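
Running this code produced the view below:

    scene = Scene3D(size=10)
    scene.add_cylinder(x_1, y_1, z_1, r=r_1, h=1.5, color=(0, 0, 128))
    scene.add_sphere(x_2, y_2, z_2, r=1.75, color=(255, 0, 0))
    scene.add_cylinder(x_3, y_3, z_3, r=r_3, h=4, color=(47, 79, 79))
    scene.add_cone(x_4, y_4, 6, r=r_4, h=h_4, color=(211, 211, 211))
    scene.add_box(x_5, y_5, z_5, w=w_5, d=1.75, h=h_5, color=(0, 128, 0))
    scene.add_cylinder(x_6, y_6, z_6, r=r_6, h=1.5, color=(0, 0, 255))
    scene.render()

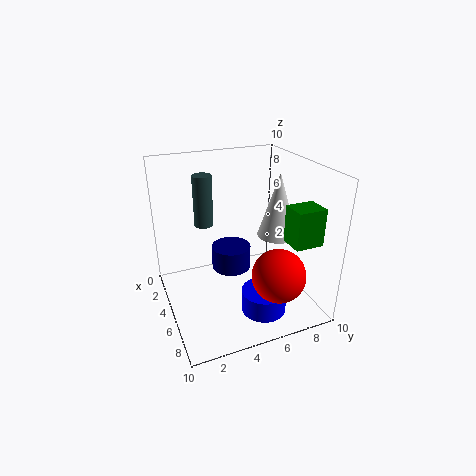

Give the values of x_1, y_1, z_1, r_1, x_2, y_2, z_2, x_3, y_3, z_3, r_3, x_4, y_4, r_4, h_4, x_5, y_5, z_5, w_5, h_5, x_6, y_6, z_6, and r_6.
x_1 = 6.25, y_1 = 4, z_1 = 3.75, r_1 = 1.25, x_2 = 8.25, y_2 = 6.5, z_2 = 3.5, x_3 = 1, y_3 = 3.75, z_3 = 4.5, r_3 = 0.75, x_4 = 7.25, y_4 = 6.75, r_4 = 1.25, h_4 = 4, x_5 = 8.5, y_5 = 6.5, z_5 = 6.25, w_5 = 1.5, h_5 = 2.25, x_6 = 7.75, y_6 = 5.75, z_6 = 0.75, r_6 = 1.5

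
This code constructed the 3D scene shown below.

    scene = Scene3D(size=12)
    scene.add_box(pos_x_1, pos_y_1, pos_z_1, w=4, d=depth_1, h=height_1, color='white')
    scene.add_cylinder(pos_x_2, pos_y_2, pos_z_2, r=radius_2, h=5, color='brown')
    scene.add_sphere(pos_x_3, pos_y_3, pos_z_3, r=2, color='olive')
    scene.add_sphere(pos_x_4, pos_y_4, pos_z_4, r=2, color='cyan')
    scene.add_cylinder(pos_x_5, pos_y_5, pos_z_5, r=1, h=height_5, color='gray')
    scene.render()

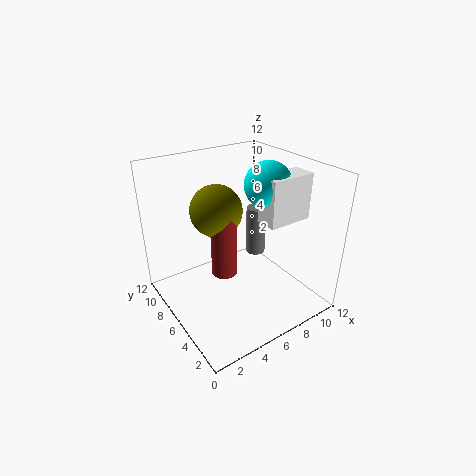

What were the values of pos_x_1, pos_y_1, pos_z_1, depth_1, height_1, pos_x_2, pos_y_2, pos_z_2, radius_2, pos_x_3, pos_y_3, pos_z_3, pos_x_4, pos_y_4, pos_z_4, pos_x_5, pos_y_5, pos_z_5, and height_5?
pos_x_1 = 8
pos_y_1 = 4
pos_z_1 = 7
depth_1 = 2
height_1 = 4
pos_x_2 = 4
pos_y_2 = 5
pos_z_2 = 4
radius_2 = 1
pos_x_3 = 4
pos_y_3 = 6
pos_z_3 = 9
pos_x_4 = 9
pos_y_4 = 6
pos_z_4 = 10
pos_x_5 = 11
pos_y_5 = 10
pos_z_5 = 1
height_5 = 5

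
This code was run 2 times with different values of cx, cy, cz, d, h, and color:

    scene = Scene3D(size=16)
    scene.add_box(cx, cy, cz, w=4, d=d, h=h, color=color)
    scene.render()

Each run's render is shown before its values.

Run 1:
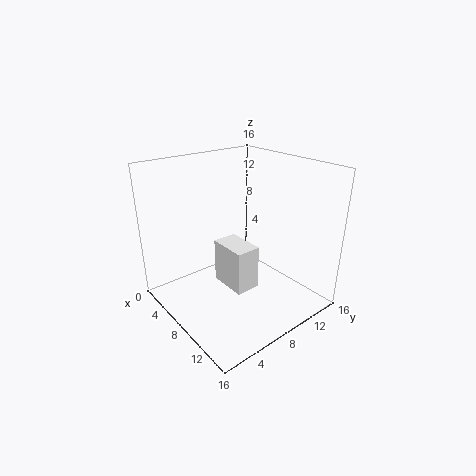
cx = 8.5, cy = 4.5, cz = 4.5, d = 2.5, h = 4.5, color = 'white'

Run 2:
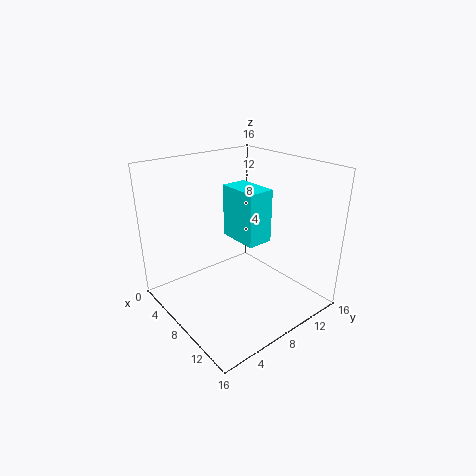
cx = 9.5, cy = 5, cz = 10, d = 2.5, h = 5, color = 'cyan'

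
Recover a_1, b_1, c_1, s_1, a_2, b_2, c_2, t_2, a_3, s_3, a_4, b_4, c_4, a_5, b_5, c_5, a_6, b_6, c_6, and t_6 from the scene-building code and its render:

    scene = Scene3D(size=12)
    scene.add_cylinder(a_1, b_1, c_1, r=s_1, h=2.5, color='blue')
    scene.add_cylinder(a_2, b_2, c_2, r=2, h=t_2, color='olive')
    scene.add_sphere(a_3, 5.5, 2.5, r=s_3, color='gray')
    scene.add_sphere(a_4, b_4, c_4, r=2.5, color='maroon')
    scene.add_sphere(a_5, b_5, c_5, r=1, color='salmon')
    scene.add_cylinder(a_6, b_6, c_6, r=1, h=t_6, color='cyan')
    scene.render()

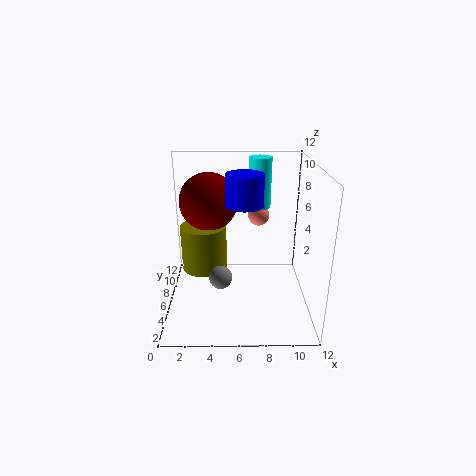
a_1 = 6.5, b_1 = 5.5, c_1 = 9, s_1 = 1.5, a_2 = 3, b_2 = 7.5, c_2 = 2.5, t_2 = 4, a_3 = 4.5, s_3 = 1, a_4 = 3.5, b_4 = 8, c_4 = 8.5, a_5 = 8, b_5 = 10, c_5 = 6.5, a_6 = 8, b_6 = 9.5, c_6 = 7.5, t_6 = 4.5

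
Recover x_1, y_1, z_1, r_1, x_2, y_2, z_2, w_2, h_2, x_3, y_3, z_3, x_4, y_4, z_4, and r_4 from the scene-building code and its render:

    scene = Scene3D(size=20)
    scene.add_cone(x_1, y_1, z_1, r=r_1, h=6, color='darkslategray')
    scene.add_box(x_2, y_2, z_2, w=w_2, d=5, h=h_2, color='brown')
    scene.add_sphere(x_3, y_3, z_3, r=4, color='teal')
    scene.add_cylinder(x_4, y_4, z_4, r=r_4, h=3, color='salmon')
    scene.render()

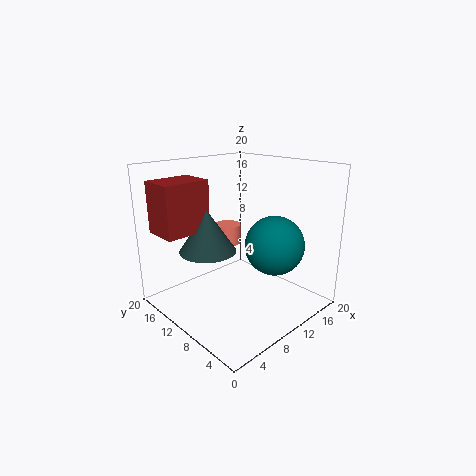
x_1 = 7; y_1 = 13; z_1 = 8; r_1 = 4; x_2 = 1; y_2 = 13; z_2 = 11; w_2 = 6.5; h_2 = 7; x_3 = 12.5; y_3 = 5.5; z_3 = 9.5; x_4 = 13; y_4 = 15.5; z_4 = 7; r_4 = 2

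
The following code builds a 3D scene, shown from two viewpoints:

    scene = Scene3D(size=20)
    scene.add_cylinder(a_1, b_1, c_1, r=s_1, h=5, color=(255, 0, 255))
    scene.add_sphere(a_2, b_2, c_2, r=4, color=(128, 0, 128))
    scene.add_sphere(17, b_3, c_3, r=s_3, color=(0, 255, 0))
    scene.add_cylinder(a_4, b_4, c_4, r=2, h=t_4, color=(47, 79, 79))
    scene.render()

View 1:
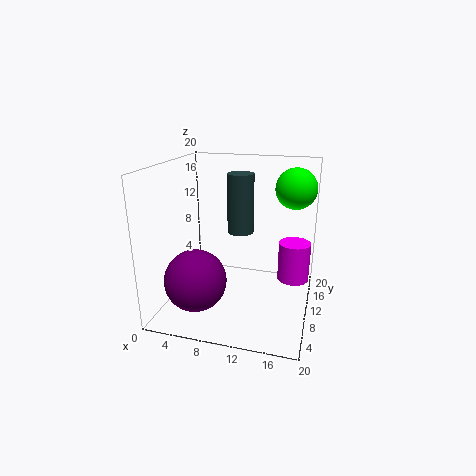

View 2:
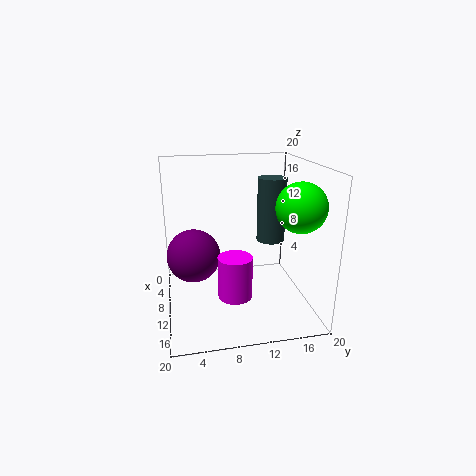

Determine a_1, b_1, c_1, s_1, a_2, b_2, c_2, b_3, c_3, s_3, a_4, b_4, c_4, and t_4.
a_1 = 18, b_1 = 8, c_1 = 6, s_1 = 2, a_2 = 6, b_2 = 4, c_2 = 6, b_3 = 16, c_3 = 16, s_3 = 3, a_4 = 9, b_4 = 15, c_4 = 9, t_4 = 9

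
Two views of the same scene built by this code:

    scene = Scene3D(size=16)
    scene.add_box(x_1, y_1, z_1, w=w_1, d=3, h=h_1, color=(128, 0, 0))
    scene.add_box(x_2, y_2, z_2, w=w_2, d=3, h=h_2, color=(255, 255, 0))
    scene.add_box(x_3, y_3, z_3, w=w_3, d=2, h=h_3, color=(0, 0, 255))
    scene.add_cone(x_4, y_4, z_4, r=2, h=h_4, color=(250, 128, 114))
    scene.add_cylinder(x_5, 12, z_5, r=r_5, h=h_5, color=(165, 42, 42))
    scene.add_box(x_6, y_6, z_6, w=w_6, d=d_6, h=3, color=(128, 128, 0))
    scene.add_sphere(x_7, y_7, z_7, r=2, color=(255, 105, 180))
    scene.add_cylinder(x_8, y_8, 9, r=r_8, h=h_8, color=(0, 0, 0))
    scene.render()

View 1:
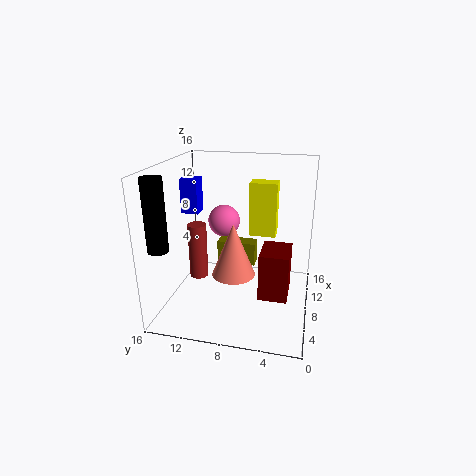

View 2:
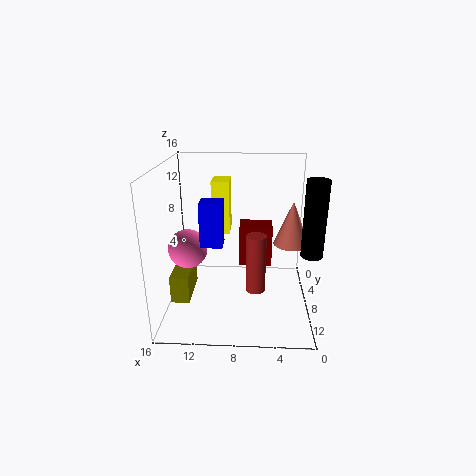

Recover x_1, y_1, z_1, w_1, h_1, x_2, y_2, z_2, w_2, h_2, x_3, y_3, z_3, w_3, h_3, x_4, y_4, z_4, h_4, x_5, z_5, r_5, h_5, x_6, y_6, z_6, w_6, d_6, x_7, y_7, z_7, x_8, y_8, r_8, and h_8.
x_1 = 4, y_1 = 2, z_1 = 3, w_1 = 4, h_1 = 5, x_2 = 9, y_2 = 4, z_2 = 8, w_2 = 2, h_2 = 6, x_3 = 9, y_3 = 13, z_3 = 10, w_3 = 2, h_3 = 4, x_4 = 2, y_4 = 7, z_4 = 7, h_4 = 5, x_5 = 6, z_5 = 4, r_5 = 1, h_5 = 6, x_6 = 13, y_6 = 7, z_6 = 2, w_6 = 2, d_6 = 5, x_7 = 13, y_7 = 11, z_7 = 8, x_8 = 1, y_8 = 14, r_8 = 1, h_8 = 7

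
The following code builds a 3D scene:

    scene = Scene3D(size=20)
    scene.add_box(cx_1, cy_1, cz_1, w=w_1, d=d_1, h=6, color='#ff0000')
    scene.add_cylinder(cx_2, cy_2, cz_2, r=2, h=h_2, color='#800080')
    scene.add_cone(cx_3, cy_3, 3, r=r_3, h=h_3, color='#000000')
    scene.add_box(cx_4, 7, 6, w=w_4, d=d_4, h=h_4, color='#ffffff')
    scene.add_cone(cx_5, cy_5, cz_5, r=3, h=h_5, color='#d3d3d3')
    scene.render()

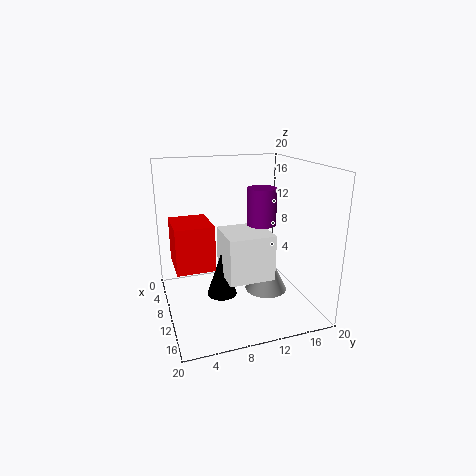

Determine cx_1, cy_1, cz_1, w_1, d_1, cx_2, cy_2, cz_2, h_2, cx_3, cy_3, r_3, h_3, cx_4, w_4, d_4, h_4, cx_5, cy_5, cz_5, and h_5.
cx_1 = 7; cy_1 = 1; cz_1 = 7; w_1 = 6; d_1 = 5; cx_2 = 11; cy_2 = 13; cz_2 = 12; h_2 = 5; cx_3 = 12; cy_3 = 7; r_3 = 2; h_3 = 6; cx_4 = 10; w_4 = 6; d_4 = 6; h_4 = 6; cx_5 = 11; cy_5 = 14; cz_5 = 2; h_5 = 6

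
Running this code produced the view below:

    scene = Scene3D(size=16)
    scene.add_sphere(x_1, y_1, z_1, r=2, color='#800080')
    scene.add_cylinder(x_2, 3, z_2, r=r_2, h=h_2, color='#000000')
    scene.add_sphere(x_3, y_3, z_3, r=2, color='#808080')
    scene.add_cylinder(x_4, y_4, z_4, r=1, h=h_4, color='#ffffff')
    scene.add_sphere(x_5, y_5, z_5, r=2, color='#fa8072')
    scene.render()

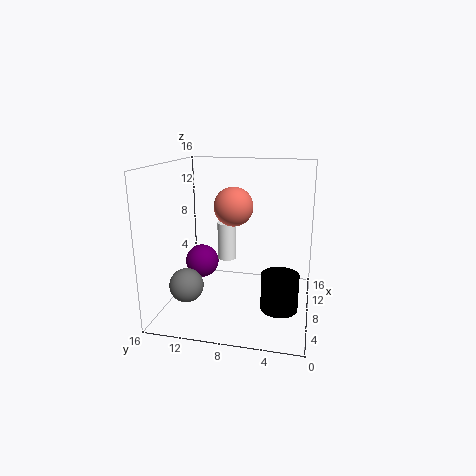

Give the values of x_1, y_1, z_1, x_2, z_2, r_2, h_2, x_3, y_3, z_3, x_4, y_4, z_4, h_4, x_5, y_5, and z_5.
x_1 = 10; y_1 = 13; z_1 = 4; x_2 = 6; z_2 = 1; r_2 = 2; h_2 = 4; x_3 = 7; y_3 = 14; z_3 = 2; x_4 = 7; y_4 = 9; z_4 = 6; h_4 = 4; x_5 = 6; y_5 = 8; z_5 = 12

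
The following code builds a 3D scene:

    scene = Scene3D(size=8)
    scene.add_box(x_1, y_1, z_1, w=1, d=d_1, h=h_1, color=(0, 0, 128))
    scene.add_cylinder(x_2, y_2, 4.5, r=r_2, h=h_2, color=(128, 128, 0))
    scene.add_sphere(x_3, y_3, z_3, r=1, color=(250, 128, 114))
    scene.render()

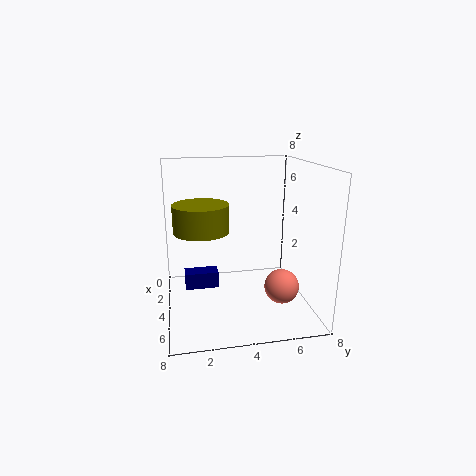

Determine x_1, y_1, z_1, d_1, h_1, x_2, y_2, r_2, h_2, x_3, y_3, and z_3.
x_1 = 2; y_1 = 1; z_1 = 0.5; d_1 = 2; h_1 = 1; x_2 = 4; y_2 = 2; r_2 = 1.5; h_2 = 1.5; x_3 = 4.5; y_3 = 6.5; z_3 = 1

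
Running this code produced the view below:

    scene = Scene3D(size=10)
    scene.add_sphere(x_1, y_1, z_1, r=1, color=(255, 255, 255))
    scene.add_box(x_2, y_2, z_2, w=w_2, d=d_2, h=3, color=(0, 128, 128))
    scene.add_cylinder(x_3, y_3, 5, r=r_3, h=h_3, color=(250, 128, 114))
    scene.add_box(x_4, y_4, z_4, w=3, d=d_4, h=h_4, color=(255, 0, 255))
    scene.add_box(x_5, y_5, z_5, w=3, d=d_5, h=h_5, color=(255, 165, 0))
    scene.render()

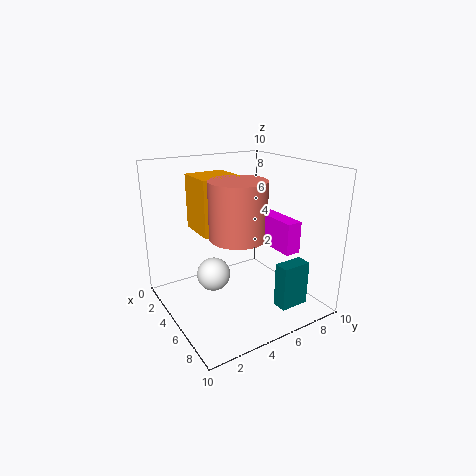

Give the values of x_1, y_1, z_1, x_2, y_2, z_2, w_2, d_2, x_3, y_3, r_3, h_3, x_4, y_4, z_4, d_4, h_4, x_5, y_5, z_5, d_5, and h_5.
x_1 = 7, y_1 = 2, z_1 = 4, x_2 = 8, y_2 = 6, z_2 = 1, w_2 = 1, d_2 = 2, x_3 = 5, y_3 = 5, r_3 = 2, h_3 = 4, x_4 = 6, y_4 = 6, z_4 = 5, d_4 = 1, h_4 = 2, x_5 = 1, y_5 = 3, z_5 = 5, d_5 = 3, h_5 = 4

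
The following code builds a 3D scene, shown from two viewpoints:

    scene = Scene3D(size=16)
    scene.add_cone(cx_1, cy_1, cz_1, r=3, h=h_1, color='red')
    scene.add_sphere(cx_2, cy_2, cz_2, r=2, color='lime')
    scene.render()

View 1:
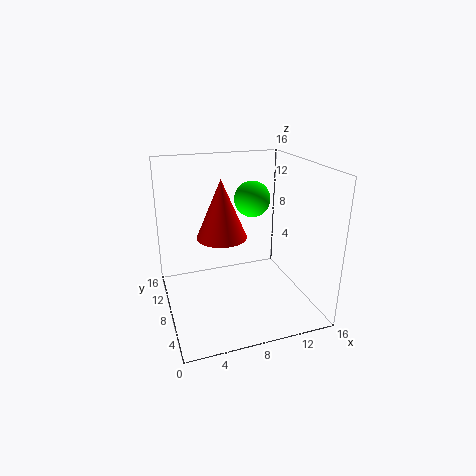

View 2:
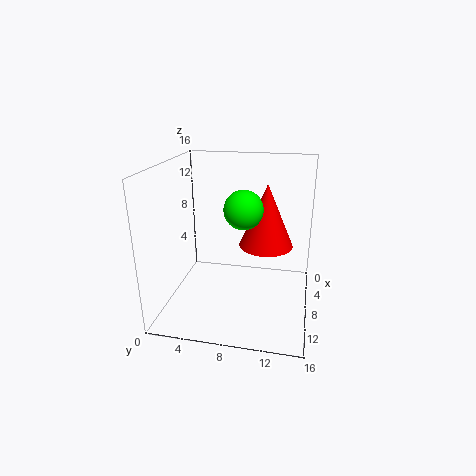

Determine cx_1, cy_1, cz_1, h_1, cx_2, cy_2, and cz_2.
cx_1 = 7, cy_1 = 11, cz_1 = 7, h_1 = 7, cx_2 = 10, cy_2 = 9, cz_2 = 12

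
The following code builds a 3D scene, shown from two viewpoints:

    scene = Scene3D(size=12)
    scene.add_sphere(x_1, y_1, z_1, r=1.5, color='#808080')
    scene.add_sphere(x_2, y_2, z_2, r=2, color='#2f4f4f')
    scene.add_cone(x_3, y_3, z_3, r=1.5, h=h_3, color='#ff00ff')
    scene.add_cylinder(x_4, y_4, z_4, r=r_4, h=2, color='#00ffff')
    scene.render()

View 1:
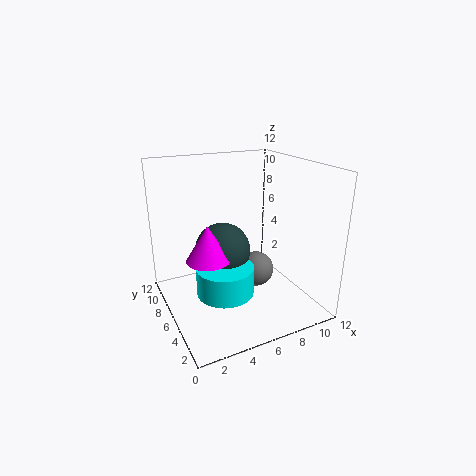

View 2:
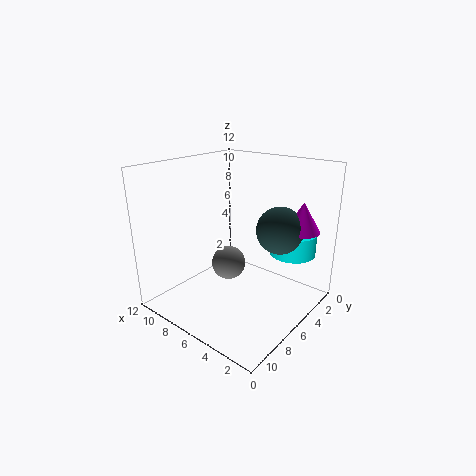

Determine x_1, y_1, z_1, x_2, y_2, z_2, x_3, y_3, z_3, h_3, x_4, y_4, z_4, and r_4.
x_1 = 7.5
y_1 = 5.5
z_1 = 3
x_2 = 3.5
y_2 = 3.5
z_2 = 6.5
x_3 = 2
y_3 = 2.5
z_3 = 6.5
h_3 = 2.5
x_4 = 3
y_4 = 2
z_4 = 4
r_4 = 2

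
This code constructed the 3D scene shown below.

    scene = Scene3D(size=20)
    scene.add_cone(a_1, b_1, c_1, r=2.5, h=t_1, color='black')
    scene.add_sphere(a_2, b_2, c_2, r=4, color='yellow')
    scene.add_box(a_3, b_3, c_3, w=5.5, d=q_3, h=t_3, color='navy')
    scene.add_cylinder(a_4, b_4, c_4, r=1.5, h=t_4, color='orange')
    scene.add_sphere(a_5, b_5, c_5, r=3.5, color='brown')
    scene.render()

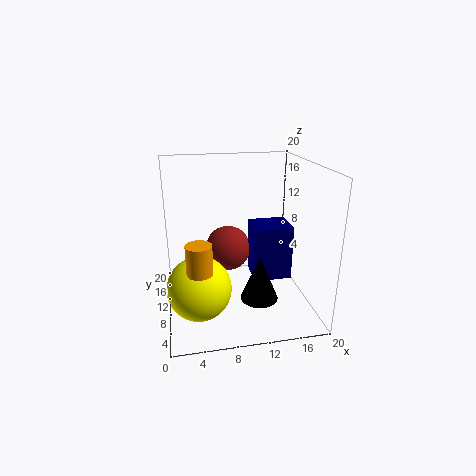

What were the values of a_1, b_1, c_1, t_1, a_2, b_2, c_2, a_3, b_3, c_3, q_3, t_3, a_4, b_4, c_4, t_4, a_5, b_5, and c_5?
a_1 = 12
b_1 = 5.5
c_1 = 3
t_1 = 6
a_2 = 4
b_2 = 4.5
c_2 = 6
a_3 = 12.5
b_3 = 9.5
c_3 = 3
q_3 = 5
t_3 = 8
a_4 = 4
b_4 = 2
c_4 = 9.5
t_4 = 3.5
a_5 = 9.5
b_5 = 15.5
c_5 = 6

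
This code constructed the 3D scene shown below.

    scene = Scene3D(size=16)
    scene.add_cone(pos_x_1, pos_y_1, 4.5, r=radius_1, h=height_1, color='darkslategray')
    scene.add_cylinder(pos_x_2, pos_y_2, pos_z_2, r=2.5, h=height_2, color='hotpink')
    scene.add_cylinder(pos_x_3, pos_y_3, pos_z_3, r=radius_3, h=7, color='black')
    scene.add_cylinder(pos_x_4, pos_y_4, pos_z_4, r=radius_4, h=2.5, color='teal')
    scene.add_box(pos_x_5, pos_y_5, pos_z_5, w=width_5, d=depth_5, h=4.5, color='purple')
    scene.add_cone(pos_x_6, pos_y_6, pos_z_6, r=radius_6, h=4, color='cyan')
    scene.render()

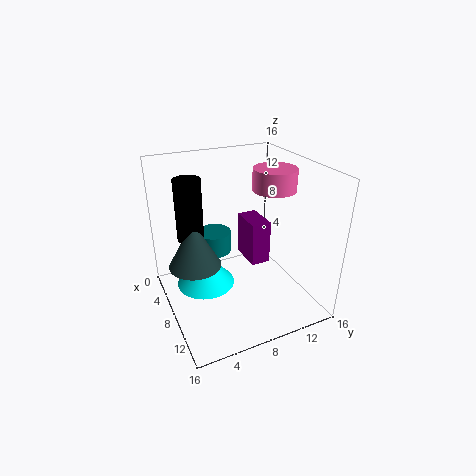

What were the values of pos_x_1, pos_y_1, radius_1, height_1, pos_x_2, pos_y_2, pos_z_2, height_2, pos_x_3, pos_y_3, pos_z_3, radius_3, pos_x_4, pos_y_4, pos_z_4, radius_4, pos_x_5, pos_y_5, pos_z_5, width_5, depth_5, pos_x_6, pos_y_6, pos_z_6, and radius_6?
pos_x_1 = 6, pos_y_1 = 3.5, radius_1 = 3, height_1 = 5.5, pos_x_2 = 7, pos_y_2 = 13, pos_z_2 = 12.5, height_2 = 2.5, pos_x_3 = 5, pos_y_3 = 3.5, pos_z_3 = 7.5, radius_3 = 1.5, pos_x_4 = 4.5, pos_y_4 = 6.5, pos_z_4 = 5, radius_4 = 2, pos_x_5 = 8, pos_y_5 = 8, pos_z_5 = 6.5, width_5 = 3.5, depth_5 = 2, pos_x_6 = 5, pos_y_6 = 5, pos_z_6 = 1, radius_6 = 3.5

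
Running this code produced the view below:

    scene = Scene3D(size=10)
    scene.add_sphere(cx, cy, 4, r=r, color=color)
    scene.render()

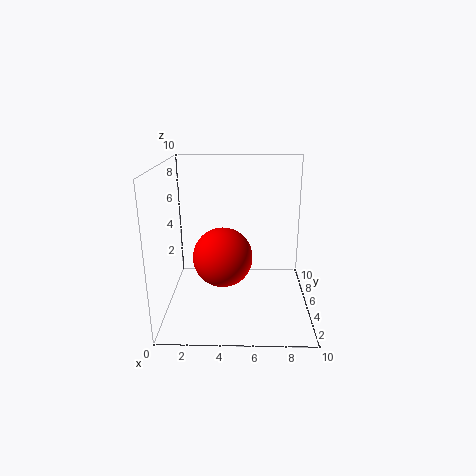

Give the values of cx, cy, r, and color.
cx = 4; cy = 4; r = 2; color = 'red'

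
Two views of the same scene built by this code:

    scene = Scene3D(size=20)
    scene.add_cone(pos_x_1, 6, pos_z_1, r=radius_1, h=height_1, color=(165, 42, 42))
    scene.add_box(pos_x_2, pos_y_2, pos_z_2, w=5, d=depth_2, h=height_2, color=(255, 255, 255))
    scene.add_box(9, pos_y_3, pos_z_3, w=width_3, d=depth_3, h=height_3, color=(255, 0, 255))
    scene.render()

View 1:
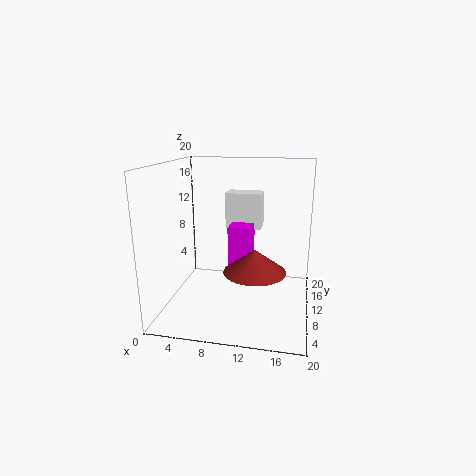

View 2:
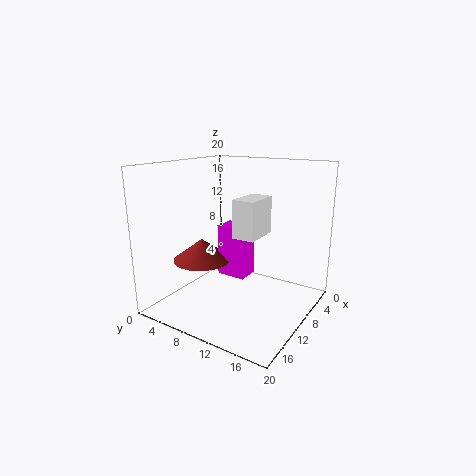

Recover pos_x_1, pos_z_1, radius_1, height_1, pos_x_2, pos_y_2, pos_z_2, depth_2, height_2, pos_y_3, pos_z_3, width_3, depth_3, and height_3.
pos_x_1 = 13, pos_z_1 = 7, radius_1 = 4, height_1 = 3, pos_x_2 = 8, pos_y_2 = 11, pos_z_2 = 11, depth_2 = 3, height_2 = 5, pos_y_3 = 8, pos_z_3 = 5, width_3 = 3, depth_3 = 4, height_3 = 7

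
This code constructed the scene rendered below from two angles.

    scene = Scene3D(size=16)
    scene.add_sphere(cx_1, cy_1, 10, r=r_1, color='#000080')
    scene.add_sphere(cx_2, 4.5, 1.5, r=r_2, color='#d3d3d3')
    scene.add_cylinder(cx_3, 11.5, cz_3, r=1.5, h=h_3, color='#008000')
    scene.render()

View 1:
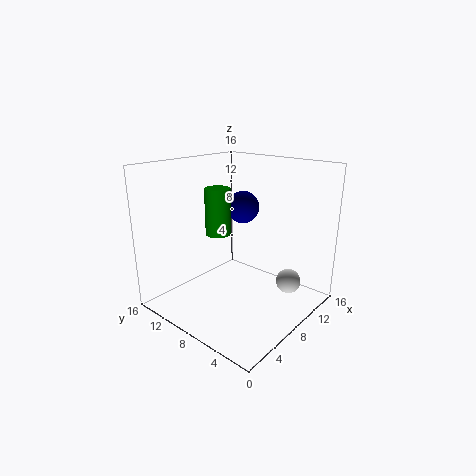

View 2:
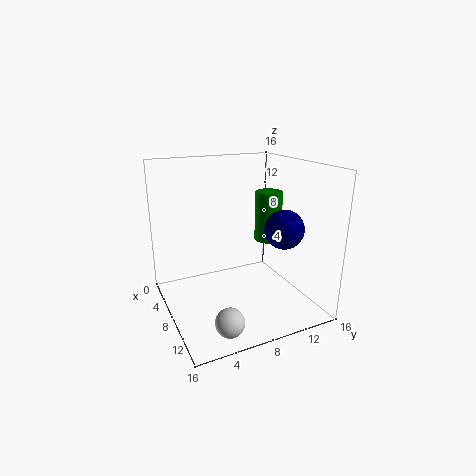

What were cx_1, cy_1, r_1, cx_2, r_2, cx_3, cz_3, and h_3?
cx_1 = 12.5, cy_1 = 11, r_1 = 2, cx_2 = 13.5, r_2 = 1.5, cx_3 = 8.5, cz_3 = 7.5, h_3 = 5.5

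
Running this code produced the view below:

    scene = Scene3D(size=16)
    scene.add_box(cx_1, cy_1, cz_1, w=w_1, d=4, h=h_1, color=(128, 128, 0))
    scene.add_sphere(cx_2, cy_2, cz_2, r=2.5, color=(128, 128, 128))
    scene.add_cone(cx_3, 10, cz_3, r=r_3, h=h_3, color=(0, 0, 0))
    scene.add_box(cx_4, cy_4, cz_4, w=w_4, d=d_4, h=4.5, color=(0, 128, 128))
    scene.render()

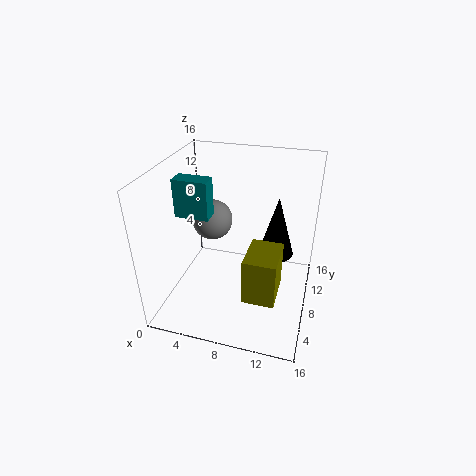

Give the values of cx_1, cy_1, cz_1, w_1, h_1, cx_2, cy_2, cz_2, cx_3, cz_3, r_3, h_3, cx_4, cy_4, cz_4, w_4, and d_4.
cx_1 = 10.5, cy_1 = 0.5, cz_1 = 6, w_1 = 3, h_1 = 4.5, cx_2 = 3.5, cy_2 = 12, cz_2 = 7.5, cx_3 = 12, cz_3 = 5.5, r_3 = 2, h_3 = 7, cx_4 = 0.5, cy_4 = 8, cz_4 = 9.5, w_4 = 4, d_4 = 2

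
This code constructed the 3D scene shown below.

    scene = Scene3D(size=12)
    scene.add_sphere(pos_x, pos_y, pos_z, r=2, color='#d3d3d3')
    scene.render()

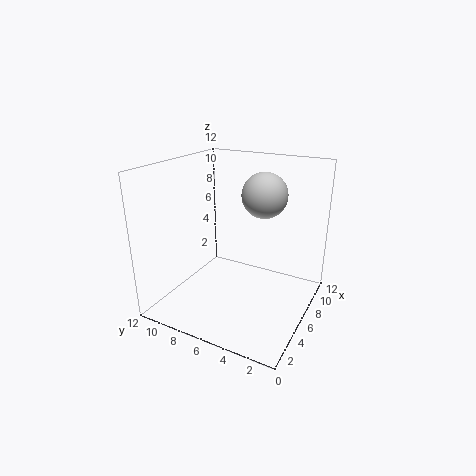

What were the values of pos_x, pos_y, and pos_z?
pos_x = 9; pos_y = 5; pos_z = 9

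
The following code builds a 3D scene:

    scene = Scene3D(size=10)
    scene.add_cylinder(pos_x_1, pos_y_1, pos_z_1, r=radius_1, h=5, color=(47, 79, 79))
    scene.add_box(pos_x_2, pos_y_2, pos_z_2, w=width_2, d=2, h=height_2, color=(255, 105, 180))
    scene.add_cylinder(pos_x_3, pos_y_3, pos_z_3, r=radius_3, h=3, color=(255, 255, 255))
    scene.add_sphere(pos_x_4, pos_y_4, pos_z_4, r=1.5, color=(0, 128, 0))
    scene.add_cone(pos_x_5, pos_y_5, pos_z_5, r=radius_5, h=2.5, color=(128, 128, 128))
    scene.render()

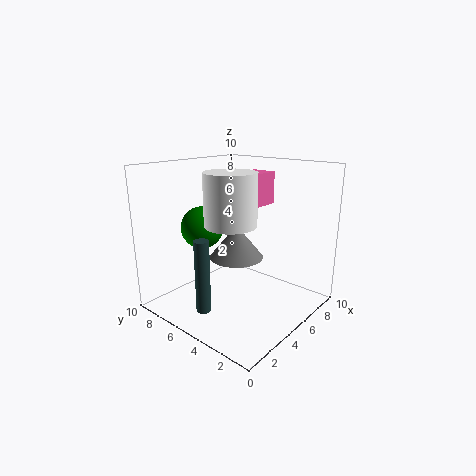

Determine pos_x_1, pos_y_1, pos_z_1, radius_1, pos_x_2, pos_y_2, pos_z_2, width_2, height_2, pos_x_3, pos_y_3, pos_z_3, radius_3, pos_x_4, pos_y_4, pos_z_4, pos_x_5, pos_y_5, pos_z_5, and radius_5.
pos_x_1 = 2, pos_y_1 = 5.5, pos_z_1 = 0.5, radius_1 = 0.5, pos_x_2 = 7.5, pos_y_2 = 5.5, pos_z_2 = 6.5, width_2 = 2.5, height_2 = 2.5, pos_x_3 = 2, pos_y_3 = 3, pos_z_3 = 7, radius_3 = 1.5, pos_x_4 = 4, pos_y_4 = 7.5, pos_z_4 = 5.5, pos_x_5 = 6, pos_y_5 = 6, pos_z_5 = 3, radius_5 = 2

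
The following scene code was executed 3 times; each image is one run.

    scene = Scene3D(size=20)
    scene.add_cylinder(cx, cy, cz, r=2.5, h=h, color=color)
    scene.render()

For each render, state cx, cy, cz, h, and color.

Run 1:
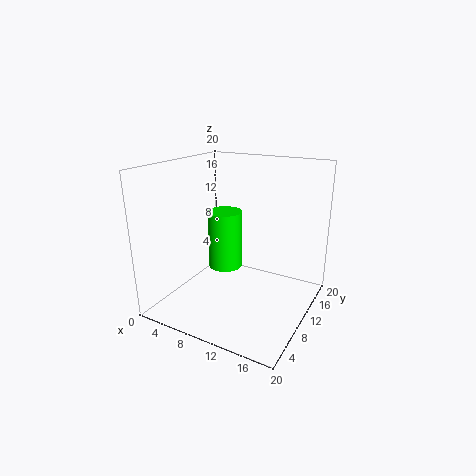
cx = 7
cy = 11.5
cz = 4.5
h = 8.5
color = 'lime'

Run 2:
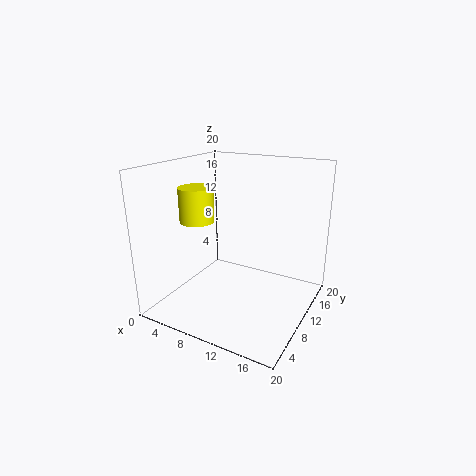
cx = 3.5
cy = 9.5
cz = 11.5
h = 5
color = 'yellow'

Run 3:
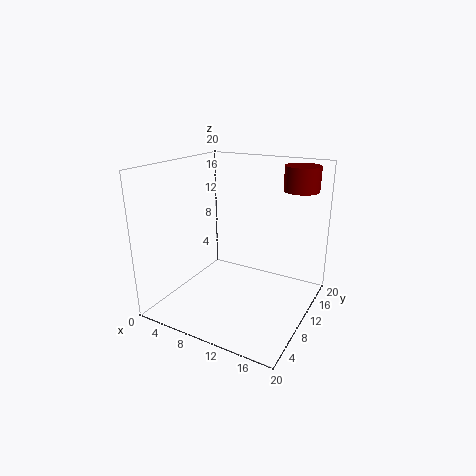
cx = 16.5
cy = 16.5
cz = 16
h = 3.5
color = 'maroon'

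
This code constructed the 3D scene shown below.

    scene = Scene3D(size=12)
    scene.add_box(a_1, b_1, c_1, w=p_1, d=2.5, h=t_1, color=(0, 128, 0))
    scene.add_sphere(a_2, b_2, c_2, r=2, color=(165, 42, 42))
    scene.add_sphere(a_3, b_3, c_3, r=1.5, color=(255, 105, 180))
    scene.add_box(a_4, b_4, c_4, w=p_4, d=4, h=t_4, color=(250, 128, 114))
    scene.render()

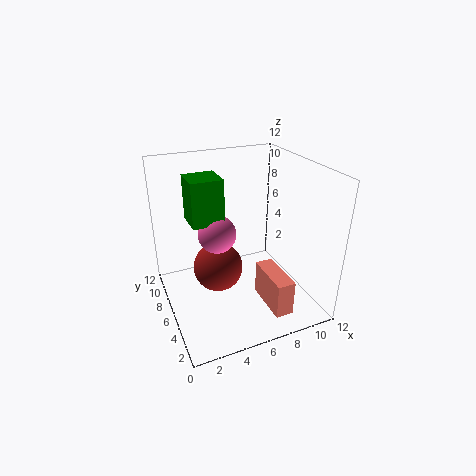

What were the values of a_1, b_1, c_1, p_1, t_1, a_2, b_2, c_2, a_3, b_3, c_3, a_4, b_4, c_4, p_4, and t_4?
a_1 = 2, b_1 = 5, c_1 = 8, p_1 = 2.5, t_1 = 3.5, a_2 = 4, b_2 = 5.5, c_2 = 4, a_3 = 4, b_3 = 5.5, c_3 = 7, a_4 = 7.5, b_4 = 1.5, c_4 = 0.5, p_4 = 1.5, t_4 = 3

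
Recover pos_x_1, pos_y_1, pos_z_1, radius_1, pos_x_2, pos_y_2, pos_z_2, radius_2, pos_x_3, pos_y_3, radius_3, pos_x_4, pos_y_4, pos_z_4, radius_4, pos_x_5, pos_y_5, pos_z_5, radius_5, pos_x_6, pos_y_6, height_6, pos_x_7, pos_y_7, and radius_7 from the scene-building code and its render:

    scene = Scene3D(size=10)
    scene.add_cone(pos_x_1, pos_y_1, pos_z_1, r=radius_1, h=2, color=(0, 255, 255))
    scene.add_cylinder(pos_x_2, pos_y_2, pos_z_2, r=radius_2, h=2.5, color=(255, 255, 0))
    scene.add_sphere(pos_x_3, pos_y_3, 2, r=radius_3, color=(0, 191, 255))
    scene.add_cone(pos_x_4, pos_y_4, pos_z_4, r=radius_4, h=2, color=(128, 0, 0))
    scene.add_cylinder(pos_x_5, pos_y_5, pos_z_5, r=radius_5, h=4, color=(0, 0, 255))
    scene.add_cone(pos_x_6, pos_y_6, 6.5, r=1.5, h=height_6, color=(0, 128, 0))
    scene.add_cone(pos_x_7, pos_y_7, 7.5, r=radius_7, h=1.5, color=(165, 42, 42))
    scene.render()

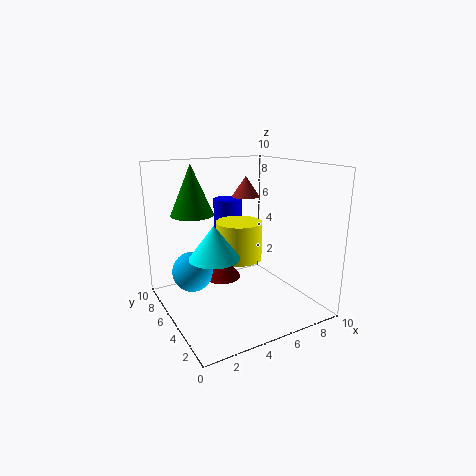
pos_x_1 = 2, pos_y_1 = 2.5, pos_z_1 = 5, radius_1 = 1.5, pos_x_2 = 4.5, pos_y_2 = 4, pos_z_2 = 4, radius_2 = 1.5, pos_x_3 = 2.5, pos_y_3 = 7.5, radius_3 = 1.5, pos_x_4 = 5.5, pos_y_4 = 8.5, pos_z_4 = 0.5, radius_4 = 1.5, pos_x_5 = 5, pos_y_5 = 6.5, pos_z_5 = 3.5, radius_5 = 1, pos_x_6 = 2.5, pos_y_6 = 7, height_6 = 3.5, pos_x_7 = 6.5, pos_y_7 = 6.5, radius_7 = 1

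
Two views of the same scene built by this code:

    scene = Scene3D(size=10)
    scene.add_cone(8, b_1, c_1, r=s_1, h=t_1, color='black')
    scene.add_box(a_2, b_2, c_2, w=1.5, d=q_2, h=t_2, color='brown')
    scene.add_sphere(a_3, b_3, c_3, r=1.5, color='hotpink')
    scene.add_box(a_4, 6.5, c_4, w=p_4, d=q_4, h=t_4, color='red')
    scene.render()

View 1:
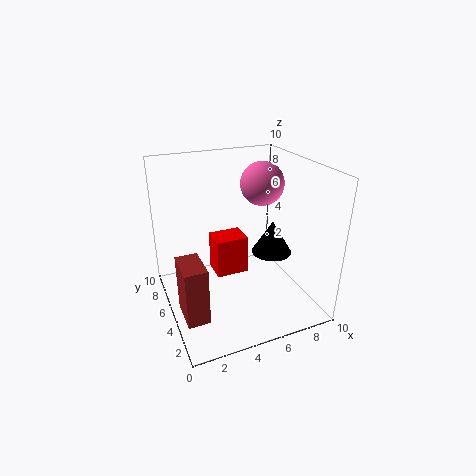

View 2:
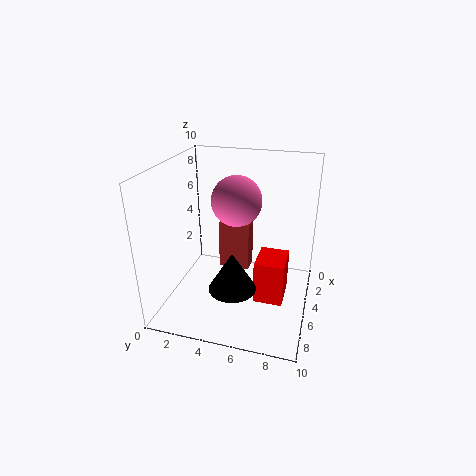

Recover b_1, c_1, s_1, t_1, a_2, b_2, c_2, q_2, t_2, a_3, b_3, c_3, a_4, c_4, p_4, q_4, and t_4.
b_1 = 5.5; c_1 = 3; s_1 = 1.5; t_1 = 2.5; a_2 = 0.5; b_2 = 2.5; c_2 = 0.5; q_2 = 2.5; t_2 = 4; a_3 = 7; b_3 = 5.5; c_3 = 8.5; a_4 = 4; c_4 = 1; p_4 = 2.5; q_4 = 2; t_4 = 3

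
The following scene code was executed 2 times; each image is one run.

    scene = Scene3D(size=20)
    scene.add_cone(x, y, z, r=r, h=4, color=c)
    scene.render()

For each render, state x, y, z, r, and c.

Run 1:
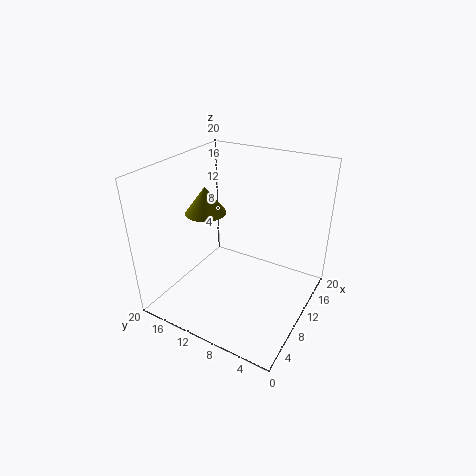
x = 11, y = 16, z = 12, r = 3, c = 'olive'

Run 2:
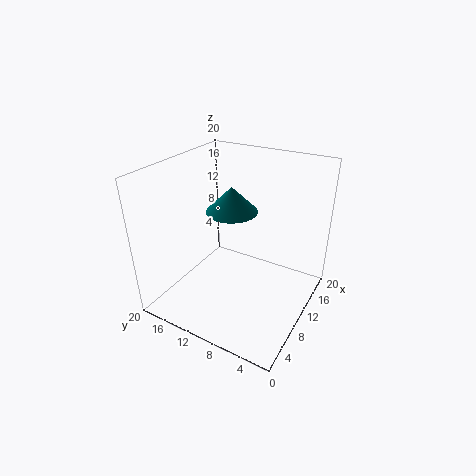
x = 15, y = 14, z = 11, r = 4, c = 'teal'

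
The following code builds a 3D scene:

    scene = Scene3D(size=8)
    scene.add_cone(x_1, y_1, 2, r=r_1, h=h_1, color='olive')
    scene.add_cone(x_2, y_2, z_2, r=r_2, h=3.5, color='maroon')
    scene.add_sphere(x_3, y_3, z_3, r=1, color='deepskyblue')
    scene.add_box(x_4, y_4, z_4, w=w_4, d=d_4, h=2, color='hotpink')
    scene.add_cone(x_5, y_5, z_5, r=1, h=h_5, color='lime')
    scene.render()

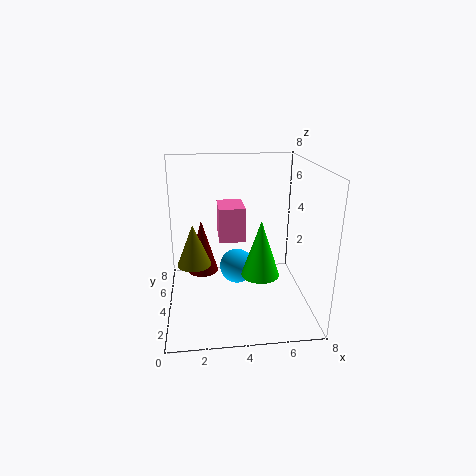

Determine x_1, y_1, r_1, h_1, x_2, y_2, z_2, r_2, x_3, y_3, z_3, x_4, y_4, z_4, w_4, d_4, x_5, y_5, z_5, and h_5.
x_1 = 1.5; y_1 = 5; r_1 = 1; h_1 = 2.5; x_2 = 2; y_2 = 7; z_2 = 0.5; r_2 = 1; x_3 = 4; y_3 = 4.5; z_3 = 2; x_4 = 3; y_4 = 4.5; z_4 = 3.5; w_4 = 1.5; d_4 = 2; x_5 = 5; y_5 = 2.5; z_5 = 2.5; h_5 = 3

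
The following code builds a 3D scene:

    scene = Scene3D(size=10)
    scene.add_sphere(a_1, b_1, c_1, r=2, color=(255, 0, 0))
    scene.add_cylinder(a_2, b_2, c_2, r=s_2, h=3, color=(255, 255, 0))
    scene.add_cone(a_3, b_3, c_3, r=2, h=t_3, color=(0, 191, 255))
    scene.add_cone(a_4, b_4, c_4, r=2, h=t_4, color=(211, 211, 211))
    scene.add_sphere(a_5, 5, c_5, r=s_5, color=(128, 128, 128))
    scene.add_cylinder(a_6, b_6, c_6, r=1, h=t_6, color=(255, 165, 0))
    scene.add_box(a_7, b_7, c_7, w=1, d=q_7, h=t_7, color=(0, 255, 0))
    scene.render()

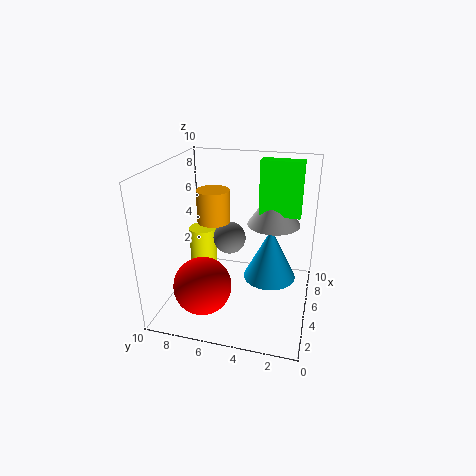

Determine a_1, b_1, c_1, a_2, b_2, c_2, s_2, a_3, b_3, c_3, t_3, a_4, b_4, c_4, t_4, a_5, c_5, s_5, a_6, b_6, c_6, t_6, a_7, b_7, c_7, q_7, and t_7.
a_1 = 3, b_1 = 7, c_1 = 2, a_2 = 6, b_2 = 8, c_2 = 2, s_2 = 1, a_3 = 7, b_3 = 3, c_3 = 1, t_3 = 4, a_4 = 8, b_4 = 3, c_4 = 5, t_4 = 3, a_5 = 3, c_5 = 6, s_5 = 1, a_6 = 3, b_6 = 6, c_6 = 7, t_6 = 2, a_7 = 7, b_7 = 1, c_7 = 6, q_7 = 3, t_7 = 4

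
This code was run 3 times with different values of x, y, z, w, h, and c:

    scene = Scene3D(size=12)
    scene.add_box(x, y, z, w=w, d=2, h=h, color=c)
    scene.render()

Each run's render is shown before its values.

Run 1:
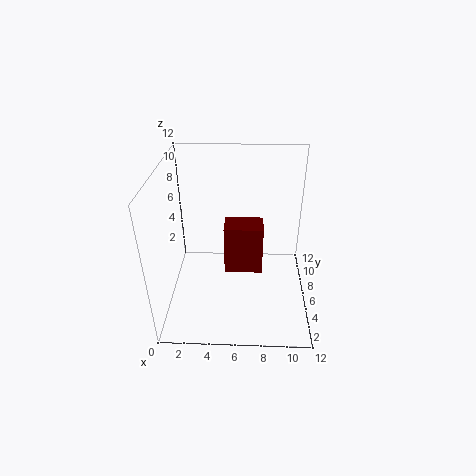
x = 5, y = 4, z = 4, w = 3, h = 4, c = 'maroon'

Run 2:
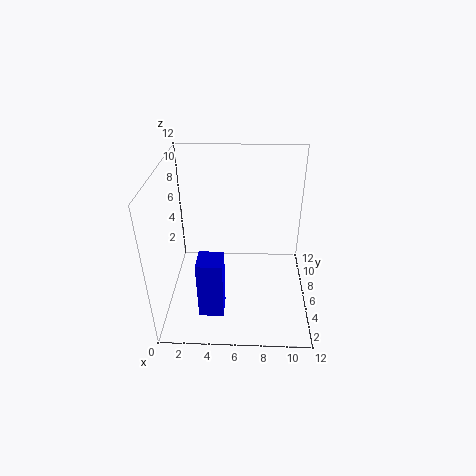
x = 3, y = 2, z = 1, w = 2, h = 5, c = 'blue'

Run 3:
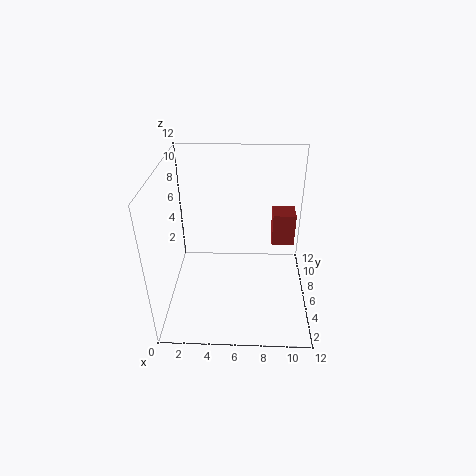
x = 9, y = 8, z = 4, w = 2, h = 3, c = 'brown'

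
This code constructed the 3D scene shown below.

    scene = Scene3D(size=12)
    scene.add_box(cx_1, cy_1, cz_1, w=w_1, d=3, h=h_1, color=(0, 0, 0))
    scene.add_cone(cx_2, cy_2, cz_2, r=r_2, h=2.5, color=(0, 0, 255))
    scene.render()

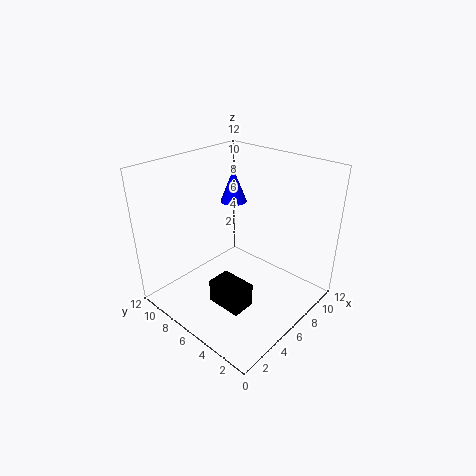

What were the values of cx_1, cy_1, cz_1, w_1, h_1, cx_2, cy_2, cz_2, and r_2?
cx_1 = 3, cy_1 = 3.5, cz_1 = 1, w_1 = 2, h_1 = 2, cx_2 = 5.5, cy_2 = 6, cz_2 = 9.5, r_2 = 1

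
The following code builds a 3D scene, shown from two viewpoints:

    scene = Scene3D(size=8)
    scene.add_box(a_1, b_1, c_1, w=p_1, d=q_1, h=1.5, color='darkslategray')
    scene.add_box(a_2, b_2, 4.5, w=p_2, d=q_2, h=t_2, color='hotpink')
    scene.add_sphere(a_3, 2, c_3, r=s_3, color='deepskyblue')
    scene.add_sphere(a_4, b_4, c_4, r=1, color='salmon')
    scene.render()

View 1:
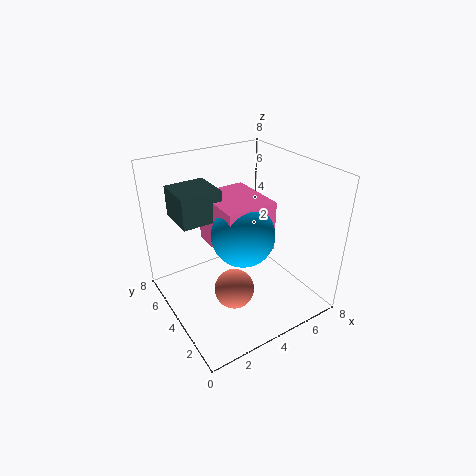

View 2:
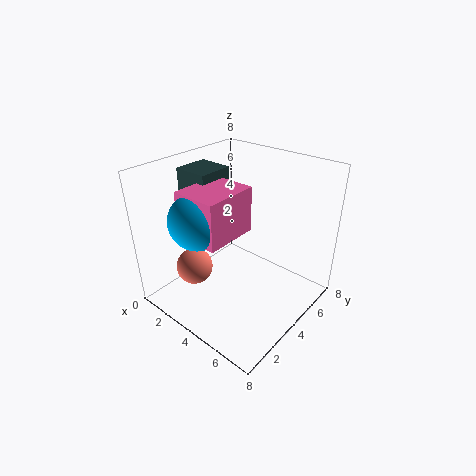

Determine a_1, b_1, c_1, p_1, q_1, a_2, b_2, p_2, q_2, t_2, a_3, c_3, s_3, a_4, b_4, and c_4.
a_1 = 0.5; b_1 = 3; c_1 = 6; p_1 = 2; q_1 = 2; a_2 = 2; b_2 = 1.5; p_2 = 2.5; q_2 = 3; t_2 = 2.5; a_3 = 3; c_3 = 5.5; s_3 = 1.5; a_4 = 2.5; b_4 = 2; c_4 = 2.5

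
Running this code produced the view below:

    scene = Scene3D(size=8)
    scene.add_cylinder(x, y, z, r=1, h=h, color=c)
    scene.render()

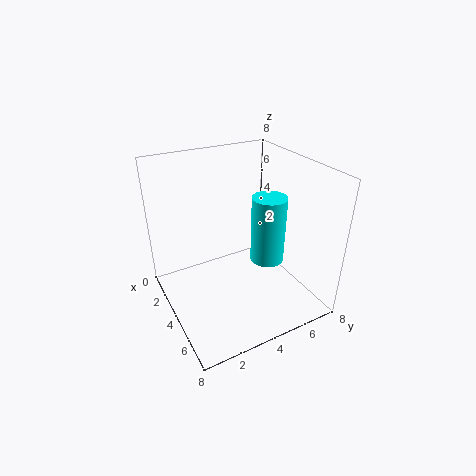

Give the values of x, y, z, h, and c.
x = 4
y = 6
z = 2
h = 4
c = 'cyan'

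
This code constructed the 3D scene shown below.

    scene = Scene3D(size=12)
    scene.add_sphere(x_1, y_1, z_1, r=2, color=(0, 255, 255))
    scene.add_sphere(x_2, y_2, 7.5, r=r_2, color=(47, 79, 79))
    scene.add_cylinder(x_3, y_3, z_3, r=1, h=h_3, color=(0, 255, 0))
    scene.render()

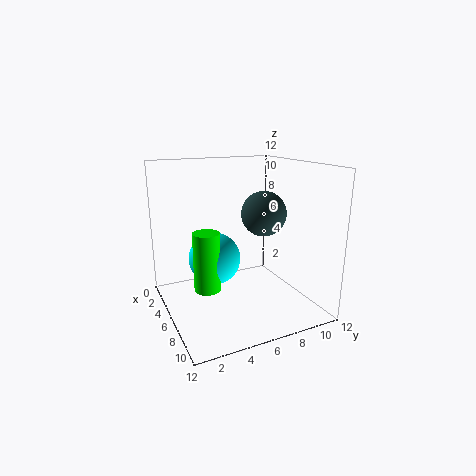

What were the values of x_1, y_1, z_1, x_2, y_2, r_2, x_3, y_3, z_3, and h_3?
x_1 = 7
y_1 = 3.5
z_1 = 5
x_2 = 5
y_2 = 9
r_2 = 2
x_3 = 8
y_3 = 2.5
z_3 = 3
h_3 = 4.5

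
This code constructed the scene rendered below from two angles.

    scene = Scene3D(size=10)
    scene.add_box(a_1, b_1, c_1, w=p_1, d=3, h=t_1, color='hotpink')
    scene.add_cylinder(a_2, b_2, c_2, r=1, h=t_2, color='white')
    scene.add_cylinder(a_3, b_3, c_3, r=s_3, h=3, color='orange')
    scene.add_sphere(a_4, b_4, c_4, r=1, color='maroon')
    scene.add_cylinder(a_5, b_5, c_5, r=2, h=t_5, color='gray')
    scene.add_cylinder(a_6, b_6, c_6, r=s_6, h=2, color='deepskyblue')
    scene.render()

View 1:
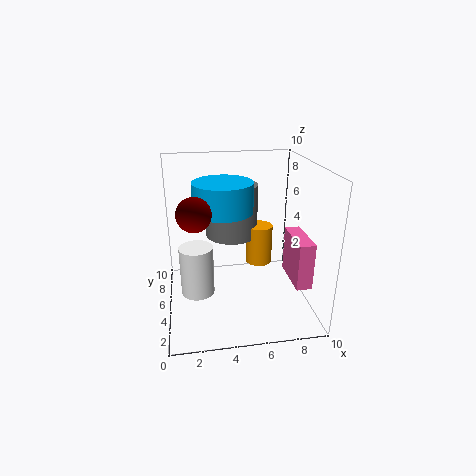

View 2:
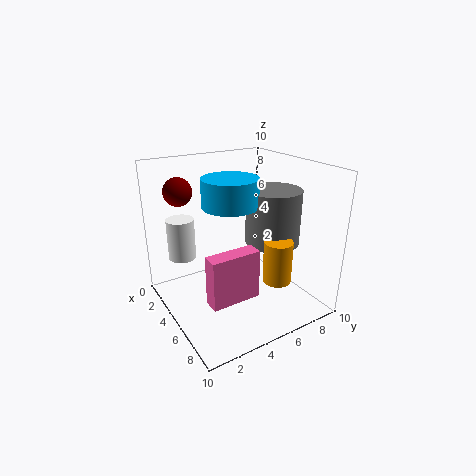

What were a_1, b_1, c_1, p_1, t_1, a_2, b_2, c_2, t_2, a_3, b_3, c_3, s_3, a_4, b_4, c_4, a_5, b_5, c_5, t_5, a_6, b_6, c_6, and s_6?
a_1 = 8, b_1 = 1, c_1 = 3, p_1 = 1, t_1 = 3, a_2 = 2, b_2 = 2, c_2 = 3, t_2 = 3, a_3 = 7, b_3 = 7, c_3 = 2, s_3 = 1, a_4 = 2, b_4 = 2, c_4 = 8, a_5 = 5, b_5 = 8, c_5 = 4, t_5 = 4, a_6 = 4, b_6 = 5, c_6 = 7, s_6 = 2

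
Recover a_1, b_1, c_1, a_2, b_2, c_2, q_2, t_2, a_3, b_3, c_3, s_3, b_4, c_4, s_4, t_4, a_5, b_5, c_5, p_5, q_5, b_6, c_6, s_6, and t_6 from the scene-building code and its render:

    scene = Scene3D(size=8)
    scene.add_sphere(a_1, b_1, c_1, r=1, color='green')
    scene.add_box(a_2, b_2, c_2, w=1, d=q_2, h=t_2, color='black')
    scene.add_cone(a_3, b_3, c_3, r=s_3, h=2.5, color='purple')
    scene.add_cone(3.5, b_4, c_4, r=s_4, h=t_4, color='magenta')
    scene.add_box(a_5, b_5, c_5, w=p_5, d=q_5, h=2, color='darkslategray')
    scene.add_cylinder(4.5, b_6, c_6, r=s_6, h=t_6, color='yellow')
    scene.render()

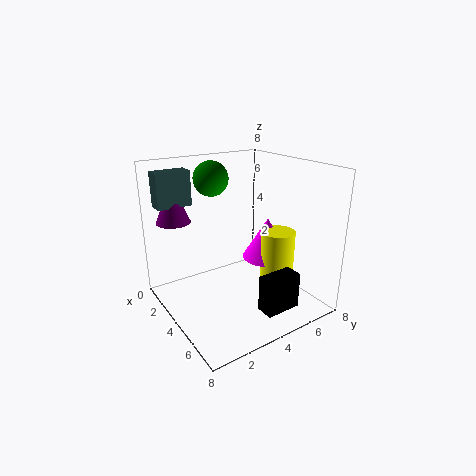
a_1 = 2, b_1 = 3.5, c_1 = 7, a_2 = 6, b_2 = 4, c_2 = 0.5, q_2 = 2, t_2 = 2, a_3 = 1, b_3 = 1.5, c_3 = 4.5, s_3 = 1, b_4 = 6.5, c_4 = 2, s_4 = 1.5, t_4 = 2.5, a_5 = 0.5, b_5 = 0.5, c_5 = 5.5, p_5 = 1, q_5 = 2, b_6 = 6.5, c_6 = 0.5, s_6 = 1, t_6 = 3.5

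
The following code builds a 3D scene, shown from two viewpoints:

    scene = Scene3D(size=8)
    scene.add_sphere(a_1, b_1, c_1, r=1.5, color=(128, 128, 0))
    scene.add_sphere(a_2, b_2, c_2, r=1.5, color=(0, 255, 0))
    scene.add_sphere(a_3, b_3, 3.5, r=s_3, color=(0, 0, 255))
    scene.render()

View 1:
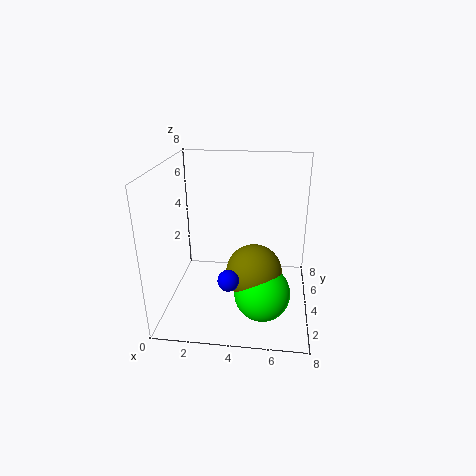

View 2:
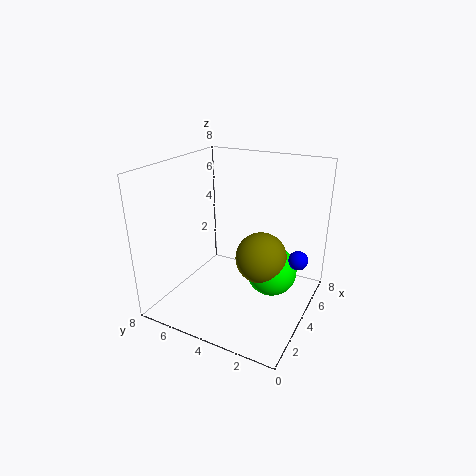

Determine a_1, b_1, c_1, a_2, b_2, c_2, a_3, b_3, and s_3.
a_1 = 5, b_1 = 3, c_1 = 2.5, a_2 = 5.5, b_2 = 2.5, c_2 = 1.5, a_3 = 4, b_3 = 0.5, s_3 = 0.5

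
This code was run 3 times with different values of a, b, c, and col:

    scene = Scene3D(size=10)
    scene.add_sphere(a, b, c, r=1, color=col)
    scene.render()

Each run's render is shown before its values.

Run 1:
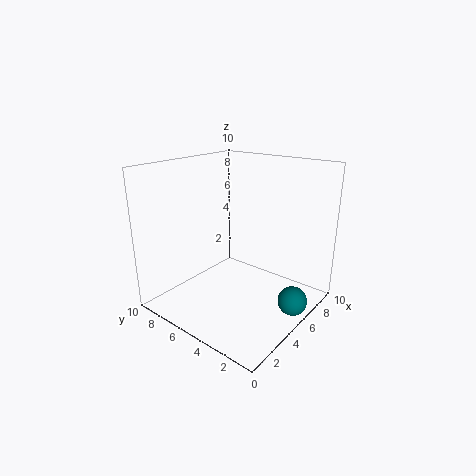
a = 6; b = 1; c = 1; col = 'teal'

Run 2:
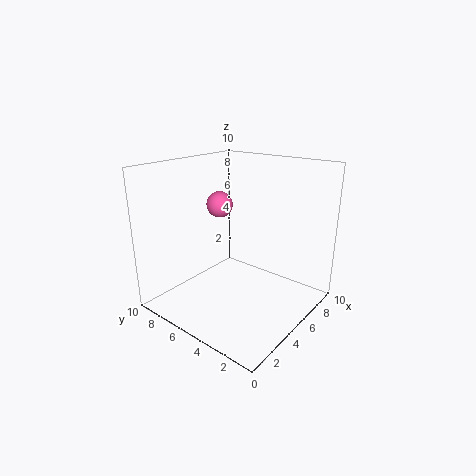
a = 6.5; b = 8; c = 6.5; col = 'hotpink'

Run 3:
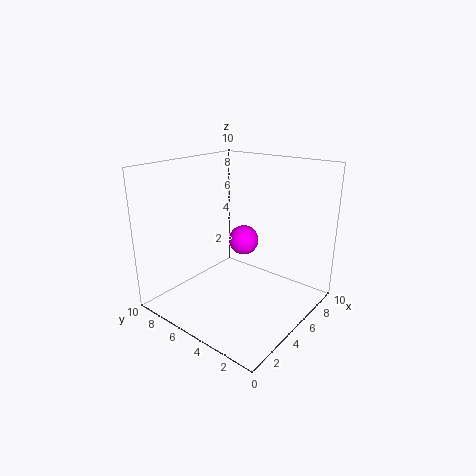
a = 5; b = 4.5; c = 5; col = 'magenta'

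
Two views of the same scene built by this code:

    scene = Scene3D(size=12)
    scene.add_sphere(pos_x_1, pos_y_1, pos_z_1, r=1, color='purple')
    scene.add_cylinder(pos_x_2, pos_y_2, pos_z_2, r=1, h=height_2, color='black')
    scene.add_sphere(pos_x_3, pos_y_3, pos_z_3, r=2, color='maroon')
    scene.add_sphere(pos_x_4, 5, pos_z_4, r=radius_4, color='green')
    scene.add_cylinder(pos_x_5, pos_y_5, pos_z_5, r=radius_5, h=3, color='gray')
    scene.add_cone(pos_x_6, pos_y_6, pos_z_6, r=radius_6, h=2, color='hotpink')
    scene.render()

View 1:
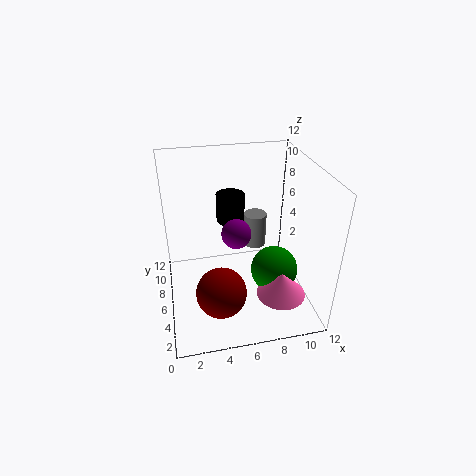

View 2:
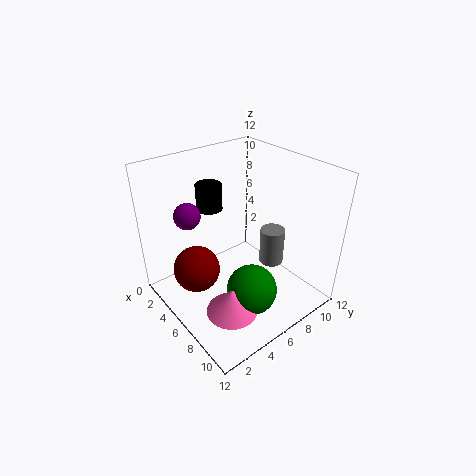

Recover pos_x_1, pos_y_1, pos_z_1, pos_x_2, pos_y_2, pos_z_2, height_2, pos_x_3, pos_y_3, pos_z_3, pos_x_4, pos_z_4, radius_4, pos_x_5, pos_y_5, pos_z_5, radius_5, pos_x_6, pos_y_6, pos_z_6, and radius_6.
pos_x_1 = 5
pos_y_1 = 2
pos_z_1 = 9
pos_x_2 = 5
pos_y_2 = 4
pos_z_2 = 9
height_2 = 2
pos_x_3 = 4
pos_y_3 = 3
pos_z_3 = 3
pos_x_4 = 9
pos_z_4 = 3
radius_4 = 2
pos_x_5 = 8
pos_y_5 = 8
pos_z_5 = 4
radius_5 = 1
pos_x_6 = 9
pos_y_6 = 3
pos_z_6 = 2
radius_6 = 2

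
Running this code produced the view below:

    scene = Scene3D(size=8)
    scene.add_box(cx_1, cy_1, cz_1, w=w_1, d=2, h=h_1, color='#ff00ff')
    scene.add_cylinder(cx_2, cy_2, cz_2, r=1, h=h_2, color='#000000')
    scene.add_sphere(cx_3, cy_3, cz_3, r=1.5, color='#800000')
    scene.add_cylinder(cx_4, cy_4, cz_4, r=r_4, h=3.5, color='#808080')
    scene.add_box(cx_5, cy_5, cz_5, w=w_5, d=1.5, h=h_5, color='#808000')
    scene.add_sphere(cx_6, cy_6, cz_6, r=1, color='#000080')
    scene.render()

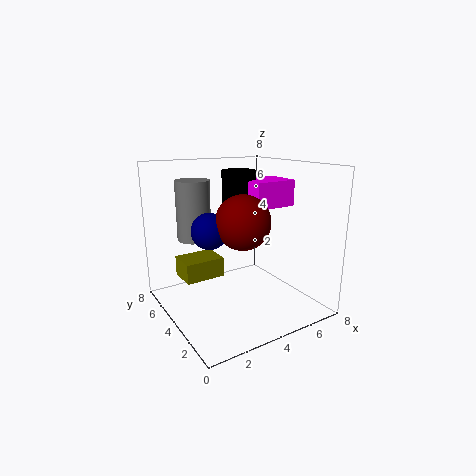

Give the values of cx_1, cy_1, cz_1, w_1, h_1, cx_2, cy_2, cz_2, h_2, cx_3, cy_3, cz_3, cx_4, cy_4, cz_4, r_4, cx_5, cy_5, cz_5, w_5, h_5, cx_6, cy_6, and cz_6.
cx_1 = 5; cy_1 = 3.5; cz_1 = 5.5; w_1 = 2.5; h_1 = 1.5; cx_2 = 5; cy_2 = 5.5; cz_2 = 4.5; h_2 = 3; cx_3 = 4; cy_3 = 3.5; cz_3 = 5; cx_4 = 2.5; cy_4 = 6.5; cz_4 = 3.5; r_4 = 1; cx_5 = 0.5; cy_5 = 3; cz_5 = 2.5; w_5 = 2; h_5 = 1; cx_6 = 2.5; cy_6 = 4.5; cz_6 = 4.5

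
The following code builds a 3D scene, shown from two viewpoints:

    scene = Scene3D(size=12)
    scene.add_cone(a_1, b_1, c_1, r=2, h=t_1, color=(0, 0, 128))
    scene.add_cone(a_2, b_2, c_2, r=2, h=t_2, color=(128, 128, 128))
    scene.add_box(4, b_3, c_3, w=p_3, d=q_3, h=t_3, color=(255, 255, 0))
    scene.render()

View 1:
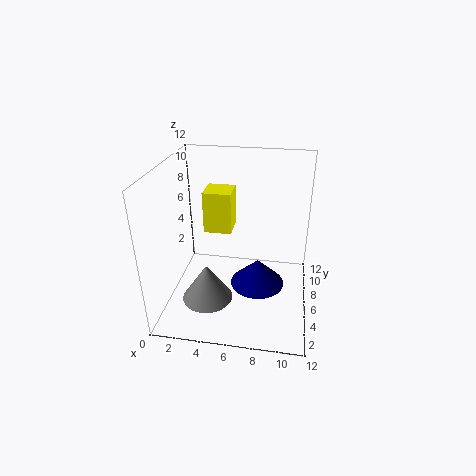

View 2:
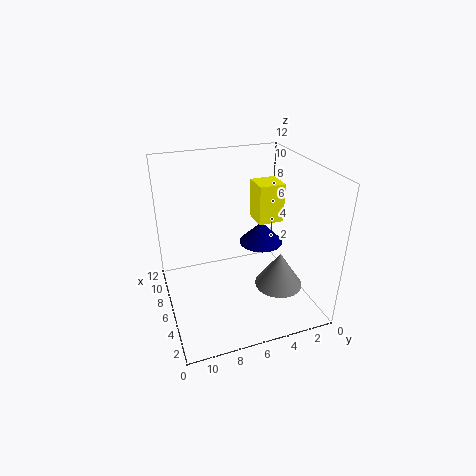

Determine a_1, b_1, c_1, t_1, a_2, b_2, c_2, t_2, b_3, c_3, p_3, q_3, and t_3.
a_1 = 8, b_1 = 3, c_1 = 4, t_1 = 2, a_2 = 4, b_2 = 3, c_2 = 2, t_2 = 3, b_3 = 3, c_3 = 8, p_3 = 2, q_3 = 2, t_3 = 3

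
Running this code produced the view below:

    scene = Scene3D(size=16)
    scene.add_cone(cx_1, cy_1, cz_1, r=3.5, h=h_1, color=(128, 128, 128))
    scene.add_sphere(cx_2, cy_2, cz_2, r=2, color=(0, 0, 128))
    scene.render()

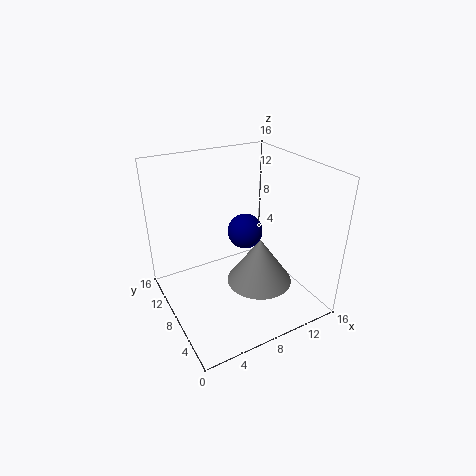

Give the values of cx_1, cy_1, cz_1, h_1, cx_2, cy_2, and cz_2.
cx_1 = 9, cy_1 = 5, cz_1 = 4, h_1 = 5, cx_2 = 9.5, cy_2 = 9, cz_2 = 8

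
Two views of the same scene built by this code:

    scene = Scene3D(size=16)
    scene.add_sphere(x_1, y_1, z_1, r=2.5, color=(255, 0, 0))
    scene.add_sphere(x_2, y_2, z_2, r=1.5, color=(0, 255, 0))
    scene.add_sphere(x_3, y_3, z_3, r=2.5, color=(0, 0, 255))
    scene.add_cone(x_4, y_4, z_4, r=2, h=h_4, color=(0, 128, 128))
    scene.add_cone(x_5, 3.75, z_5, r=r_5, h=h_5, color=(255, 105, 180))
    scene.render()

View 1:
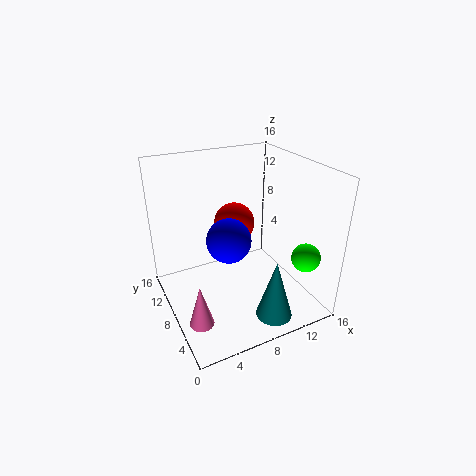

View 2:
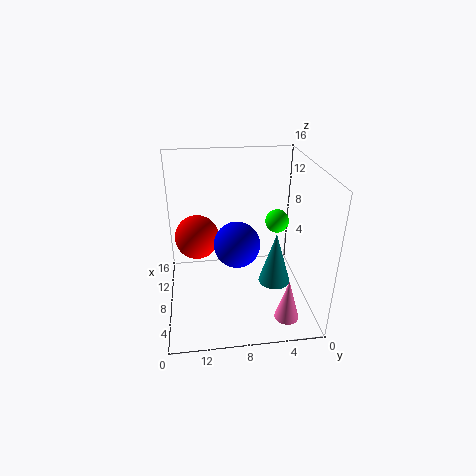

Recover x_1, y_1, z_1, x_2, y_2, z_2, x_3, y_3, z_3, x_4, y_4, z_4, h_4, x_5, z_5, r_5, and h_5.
x_1 = 9.75; y_1 = 12.5; z_1 = 7.5; x_2 = 13; y_2 = 2.25; z_2 = 7.25; x_3 = 7; y_3 = 8.25; z_3 = 7.75; x_4 = 10; y_4 = 3; z_4 = 0.25; h_4 = 6.75; x_5 = 1.75; z_5 = 1.75; r_5 = 1.25; h_5 = 4.5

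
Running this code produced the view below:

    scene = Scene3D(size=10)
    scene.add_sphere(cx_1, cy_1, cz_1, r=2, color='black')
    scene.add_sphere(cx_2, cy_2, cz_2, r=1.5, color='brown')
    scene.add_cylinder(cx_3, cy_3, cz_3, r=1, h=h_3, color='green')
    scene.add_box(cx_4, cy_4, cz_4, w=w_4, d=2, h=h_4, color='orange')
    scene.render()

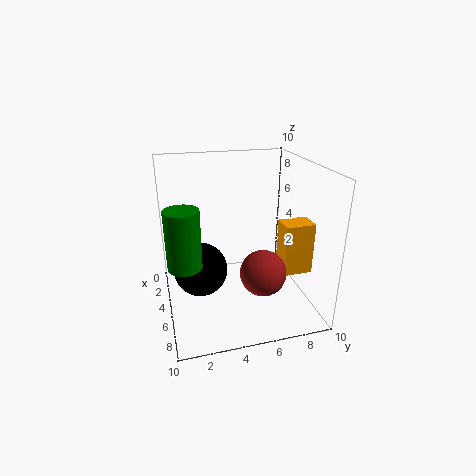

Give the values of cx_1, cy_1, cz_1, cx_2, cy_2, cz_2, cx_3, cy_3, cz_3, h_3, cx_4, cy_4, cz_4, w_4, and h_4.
cx_1 = 3.5
cy_1 = 2.5
cz_1 = 2
cx_2 = 7.5
cy_2 = 6
cz_2 = 3.5
cx_3 = 8
cy_3 = 1
cz_3 = 5
h_3 = 3.5
cx_4 = 6
cy_4 = 7.5
cz_4 = 3
w_4 = 1.5
h_4 = 3.5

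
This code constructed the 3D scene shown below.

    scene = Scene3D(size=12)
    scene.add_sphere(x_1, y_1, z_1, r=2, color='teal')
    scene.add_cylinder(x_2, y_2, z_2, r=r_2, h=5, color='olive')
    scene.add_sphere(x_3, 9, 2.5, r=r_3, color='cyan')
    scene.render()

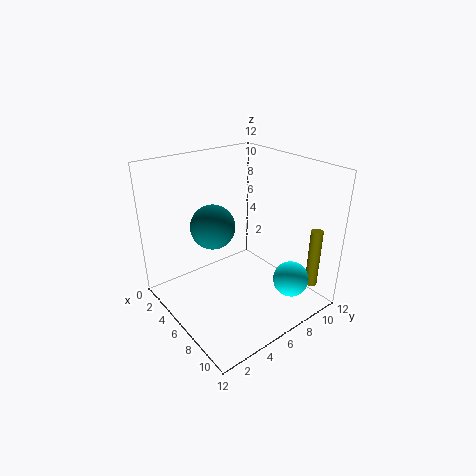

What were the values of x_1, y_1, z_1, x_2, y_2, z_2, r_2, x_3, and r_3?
x_1 = 3; y_1 = 5.5; z_1 = 6; x_2 = 10.5; y_2 = 10.5; z_2 = 2; r_2 = 0.5; x_3 = 9.5; r_3 = 1.5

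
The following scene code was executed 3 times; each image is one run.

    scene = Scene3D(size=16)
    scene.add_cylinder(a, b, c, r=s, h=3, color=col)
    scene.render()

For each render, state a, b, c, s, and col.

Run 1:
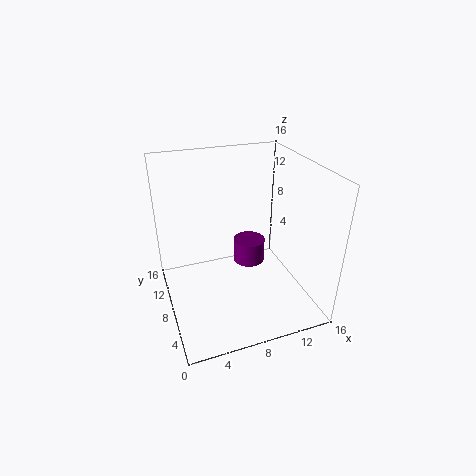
a = 11, b = 12, c = 2, s = 2, col = 'purple'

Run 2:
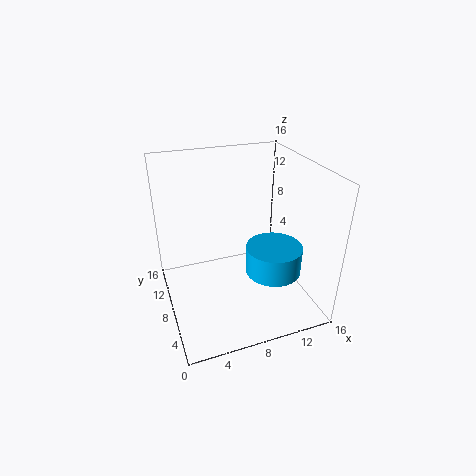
a = 11, b = 5, c = 5, s = 3, col = 'deepskyblue'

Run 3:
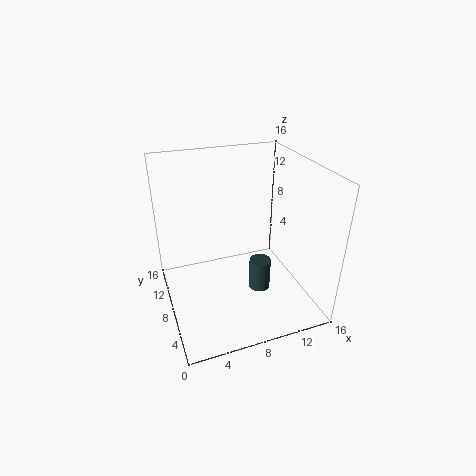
a = 8, b = 2, c = 6, s = 1, col = 'darkslategray'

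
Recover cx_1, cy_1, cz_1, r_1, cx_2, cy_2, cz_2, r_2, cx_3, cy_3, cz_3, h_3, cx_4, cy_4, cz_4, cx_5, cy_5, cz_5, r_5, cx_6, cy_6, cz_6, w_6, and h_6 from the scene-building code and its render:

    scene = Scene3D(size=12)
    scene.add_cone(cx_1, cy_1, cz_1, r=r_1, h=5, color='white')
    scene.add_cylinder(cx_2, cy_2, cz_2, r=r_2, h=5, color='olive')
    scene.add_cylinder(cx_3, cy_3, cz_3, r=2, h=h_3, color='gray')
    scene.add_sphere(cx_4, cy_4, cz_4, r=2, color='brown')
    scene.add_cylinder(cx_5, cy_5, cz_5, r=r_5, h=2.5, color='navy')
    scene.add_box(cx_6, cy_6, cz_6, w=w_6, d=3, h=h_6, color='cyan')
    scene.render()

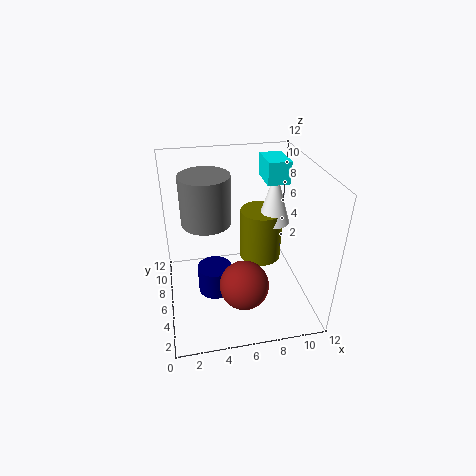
cx_1 = 10
cy_1 = 9
cz_1 = 5.5
r_1 = 1.5
cx_2 = 9
cy_2 = 9.5
cz_2 = 1.5
r_2 = 2
cx_3 = 3.5
cy_3 = 6.5
cz_3 = 7.5
h_3 = 4
cx_4 = 6
cy_4 = 3.5
cz_4 = 3
cx_5 = 4
cy_5 = 6.5
cz_5 = 0.5
r_5 = 1.5
cx_6 = 9
cy_6 = 8
cz_6 = 9.5
w_6 = 2
h_6 = 2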